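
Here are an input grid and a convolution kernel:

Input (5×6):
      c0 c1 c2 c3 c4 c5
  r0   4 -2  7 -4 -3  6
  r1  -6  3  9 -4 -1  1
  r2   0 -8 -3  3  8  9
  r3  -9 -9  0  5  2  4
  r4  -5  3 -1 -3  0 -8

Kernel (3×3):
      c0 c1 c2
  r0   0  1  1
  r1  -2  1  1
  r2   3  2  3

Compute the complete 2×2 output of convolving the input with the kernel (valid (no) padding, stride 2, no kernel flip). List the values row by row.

Output[0,0]: The receptive field on the input at this output position is [4 -2 7 / -6 3 9 / 0 -8 -3]. Elementwise product with the kernel and sum: -2·1 + 7·1 + -6·-2 + 3·1 + 9·1 + 0·3 + -8·2 + -3·3.
Output[0,1]: The receptive field on the input at this output position is [7 -4 -3 / 9 -4 -1 / -3 3 8]. Elementwise product with the kernel and sum: -4·1 + -3·1 + 9·-2 + -4·1 + -1·1 + -3·3 + 3·2 + 8·3.

4 -9
-14 9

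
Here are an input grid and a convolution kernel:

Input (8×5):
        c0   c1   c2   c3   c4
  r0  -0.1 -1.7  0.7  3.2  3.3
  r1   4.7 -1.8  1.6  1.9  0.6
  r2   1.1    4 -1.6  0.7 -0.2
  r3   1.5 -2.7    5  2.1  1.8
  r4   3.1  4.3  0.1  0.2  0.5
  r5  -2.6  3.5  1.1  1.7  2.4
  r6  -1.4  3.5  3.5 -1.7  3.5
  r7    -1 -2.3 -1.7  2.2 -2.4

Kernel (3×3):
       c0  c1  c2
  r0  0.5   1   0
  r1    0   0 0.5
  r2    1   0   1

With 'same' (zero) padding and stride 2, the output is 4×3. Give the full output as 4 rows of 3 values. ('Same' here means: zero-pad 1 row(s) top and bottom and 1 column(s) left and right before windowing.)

Output[0,0]: The receptive field on the zero-padded input at this output position is [0 0 0 / 0 -0.1 -1.7 / 0 4.7 -1.8]. Elementwise product with the kernel and sum: 0·0.5 + 0·1 + -1.7·0.5 + 0·1 + -1.8·1.
Output[0,1]: The receptive field on the zero-padded input at this output position is [0 0 0 / -1.7 0.7 3.2 / -1.8 1.6 1.9]. Elementwise product with the kernel and sum: 0·0.5 + 0·1 + 3.2·0.5 + -1.8·1 + 1.9·1.

-2.65 1.7 1.9
4 0.45 3.65
7.15 8.95 4.55
-3.15 1.9 5.45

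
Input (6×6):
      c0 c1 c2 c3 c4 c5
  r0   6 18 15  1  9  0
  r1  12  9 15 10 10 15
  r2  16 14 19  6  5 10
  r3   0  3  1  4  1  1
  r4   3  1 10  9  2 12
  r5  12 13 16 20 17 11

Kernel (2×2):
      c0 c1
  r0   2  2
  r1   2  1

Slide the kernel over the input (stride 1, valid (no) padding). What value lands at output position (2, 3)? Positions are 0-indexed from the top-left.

The receptive field on the input at this output position is [6 5 / 4 1]. Elementwise product with the kernel and sum: 6·2 + 5·2 + 4·2 + 1·1.

31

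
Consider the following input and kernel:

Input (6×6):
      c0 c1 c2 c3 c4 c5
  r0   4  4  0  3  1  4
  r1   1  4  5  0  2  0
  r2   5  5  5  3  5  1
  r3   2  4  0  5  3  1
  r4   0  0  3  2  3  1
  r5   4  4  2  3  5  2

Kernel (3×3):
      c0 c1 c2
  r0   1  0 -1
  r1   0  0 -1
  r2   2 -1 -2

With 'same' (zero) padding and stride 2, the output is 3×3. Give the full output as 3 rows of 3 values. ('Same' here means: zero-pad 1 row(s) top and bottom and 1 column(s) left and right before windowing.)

Output[0,0]: The receptive field on the zero-padded input at this output position is [0 0 0 / 0 4 4 / 0 1 4]. Elementwise product with the kernel and sum: 0·1 + 0·-1 + 4·-1 + 0·2 + 1·-1 + 4·-2.
Output[0,1]: The receptive field on the zero-padded input at this output position is [0 0 0 / 4 0 3 / 4 5 0]. Elementwise product with the kernel and sum: 0·1 + 0·-1 + 3·-1 + 4·2 + 5·-1 + 0·-2.

-13 0 -6
-19 -1 4
-16 -3 0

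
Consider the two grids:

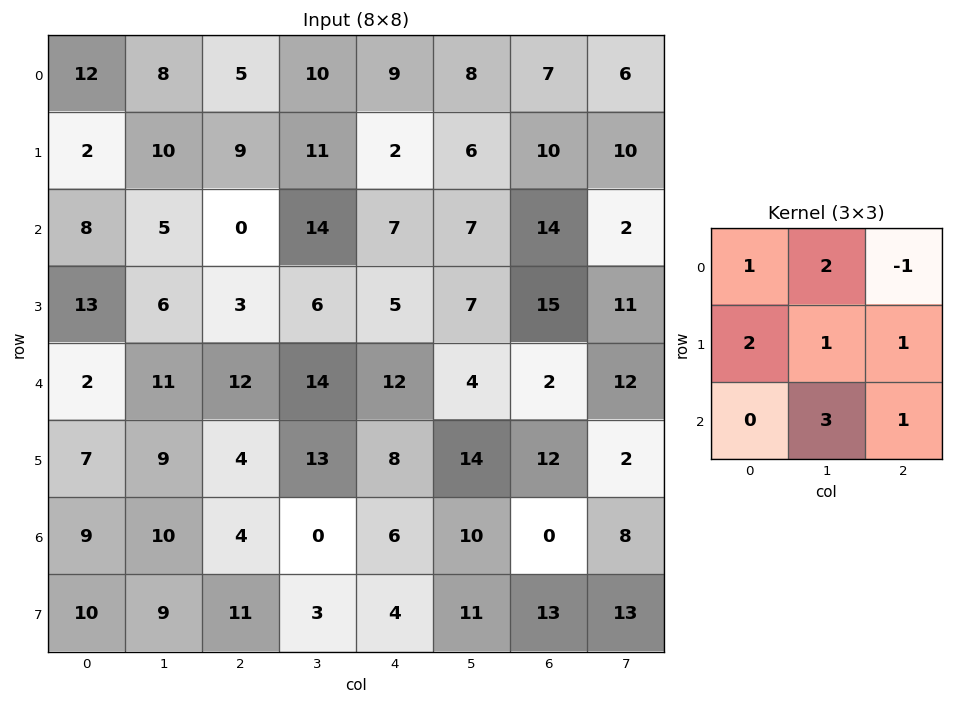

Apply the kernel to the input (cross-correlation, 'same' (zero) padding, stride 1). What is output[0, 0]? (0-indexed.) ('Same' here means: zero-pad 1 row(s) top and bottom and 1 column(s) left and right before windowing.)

36

The receptive field on the zero-padded input at this output position is [0 0 0 / 0 12 8 / 0 2 10]. Elementwise product with the kernel and sum: 0·1 + 0·2 + 0·-1 + 0·2 + 12·1 + 8·1 + 2·3 + 10·1.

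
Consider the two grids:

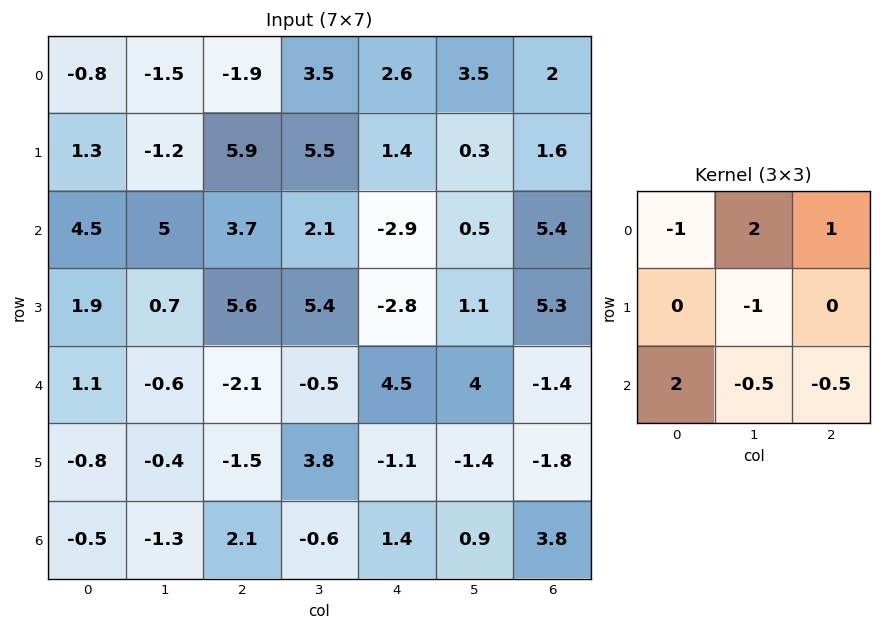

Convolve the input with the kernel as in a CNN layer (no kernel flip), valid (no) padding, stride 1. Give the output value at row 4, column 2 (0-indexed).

5.6

The receptive field on the input at this output position is [-2.1 -0.5 4.5 / -1.5 3.8 -1.1 / 2.1 -0.6 1.4]. Elementwise product with the kernel and sum: -2.1·-1 + -0.5·2 + 4.5·1 + 3.8·-1 + 2.1·2 + -0.6·-0.5 + 1.4·-0.5.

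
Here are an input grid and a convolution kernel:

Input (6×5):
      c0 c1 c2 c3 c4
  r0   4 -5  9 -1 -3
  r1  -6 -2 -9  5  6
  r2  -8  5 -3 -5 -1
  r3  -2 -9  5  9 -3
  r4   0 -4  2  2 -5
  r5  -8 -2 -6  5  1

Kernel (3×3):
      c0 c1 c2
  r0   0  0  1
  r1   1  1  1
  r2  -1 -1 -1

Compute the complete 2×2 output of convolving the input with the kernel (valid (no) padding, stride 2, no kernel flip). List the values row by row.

-2 8
-7 11

Output[0,0]: The receptive field on the input at this output position is [4 -5 9 / -6 -2 -9 / -8 5 -3]. Elementwise product with the kernel and sum: 9·1 + -6·1 + -2·1 + -9·1 + -8·-1 + 5·-1 + -3·-1.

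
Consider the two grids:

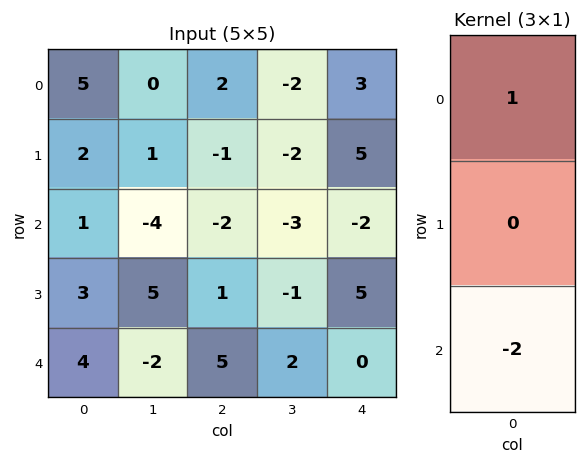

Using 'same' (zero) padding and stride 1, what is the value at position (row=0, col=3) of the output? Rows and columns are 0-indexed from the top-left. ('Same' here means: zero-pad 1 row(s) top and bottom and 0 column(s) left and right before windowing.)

4

The receptive field on the zero-padded input at this output position is [0 / -2 / -2]. Elementwise product with the kernel and sum: 0·1 + -2·-2.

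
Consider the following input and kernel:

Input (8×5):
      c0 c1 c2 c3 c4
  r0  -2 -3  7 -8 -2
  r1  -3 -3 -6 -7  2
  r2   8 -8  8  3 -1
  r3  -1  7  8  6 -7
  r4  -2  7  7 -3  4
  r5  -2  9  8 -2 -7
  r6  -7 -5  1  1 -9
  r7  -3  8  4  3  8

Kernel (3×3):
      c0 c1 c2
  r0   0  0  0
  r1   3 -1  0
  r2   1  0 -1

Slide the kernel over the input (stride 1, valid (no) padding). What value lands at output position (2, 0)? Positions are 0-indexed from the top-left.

The receptive field on the input at this output position is [8 -8 8 / -1 7 8 / -2 7 7]. Elementwise product with the kernel and sum: -1·3 + 7·-1 + -2·1 + 7·-1.

-19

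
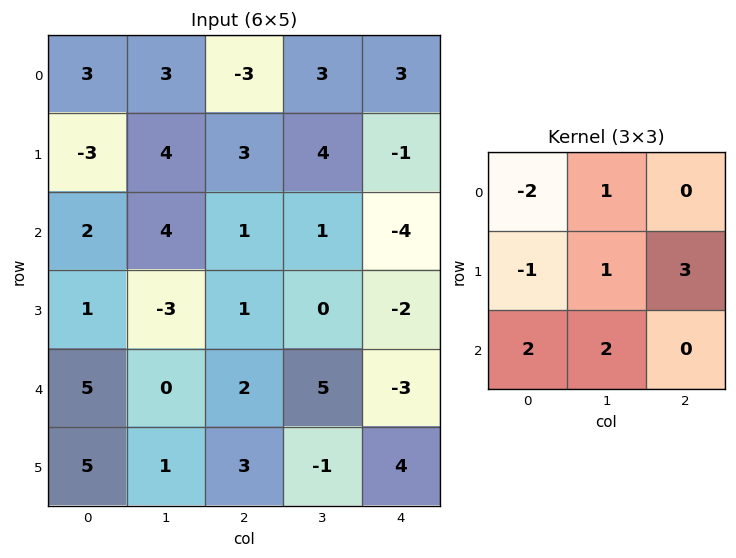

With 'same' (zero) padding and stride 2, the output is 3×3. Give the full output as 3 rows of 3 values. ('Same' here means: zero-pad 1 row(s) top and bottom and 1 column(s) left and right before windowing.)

Output[0,0]: The receptive field on the zero-padded input at this output position is [0 0 0 / 0 3 3 / 0 -3 4]. Elementwise product with the kernel and sum: 0·-2 + 0·1 + 0·-1 + 3·1 + 3·3 + 0·2 + -3·2.
Output[0,1]: The receptive field on the zero-padded input at this output position is [0 0 0 / 3 -3 3 / 4 3 4]. Elementwise product with the kernel and sum: 0·-2 + 0·1 + 3·-1 + -3·1 + 3·3 + 4·2 + 3·2.

6 17 6
13 -9 -18
16 32 -4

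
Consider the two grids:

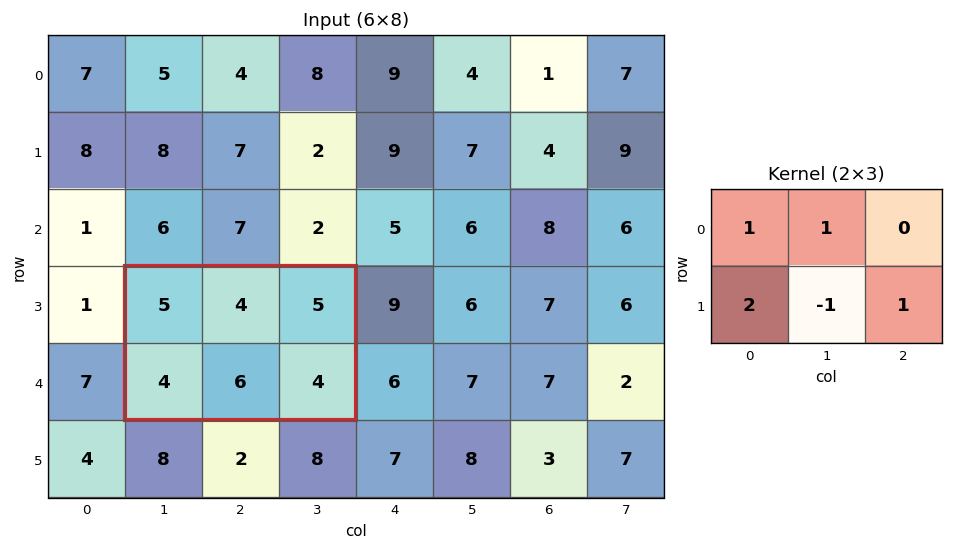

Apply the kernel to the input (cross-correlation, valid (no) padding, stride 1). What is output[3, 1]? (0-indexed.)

15

The receptive field on the input at this output position is [5 4 5 / 4 6 4]. Elementwise product with the kernel and sum: 5·1 + 4·1 + 4·2 + 6·-1 + 4·1.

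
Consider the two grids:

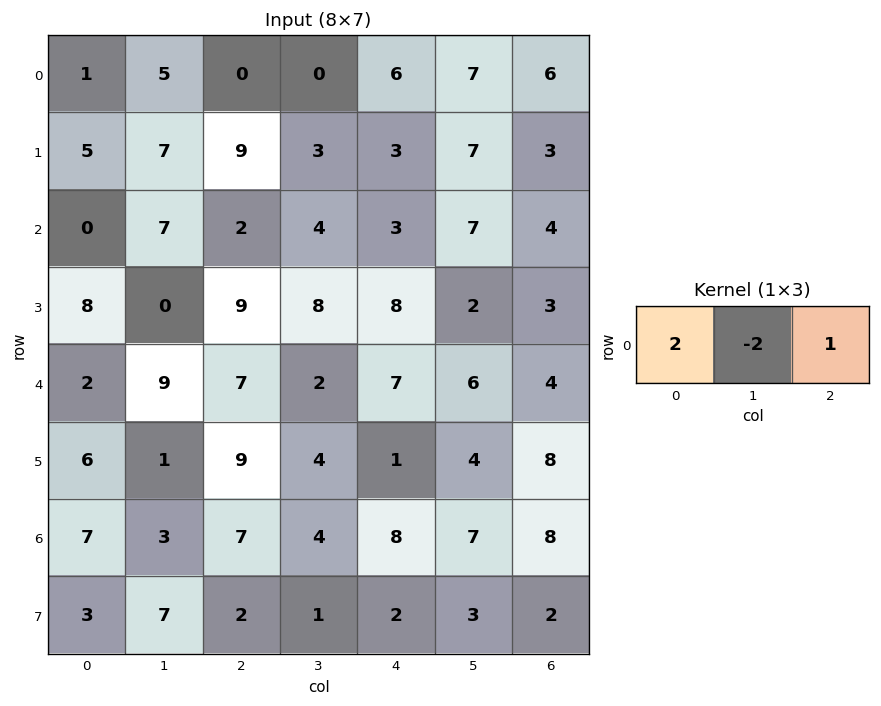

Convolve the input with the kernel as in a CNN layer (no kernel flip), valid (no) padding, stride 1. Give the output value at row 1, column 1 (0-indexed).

The receptive field on the input at this output position is [7 9 3]. Elementwise product with the kernel and sum: 7·2 + 9·-2 + 3·1.

-1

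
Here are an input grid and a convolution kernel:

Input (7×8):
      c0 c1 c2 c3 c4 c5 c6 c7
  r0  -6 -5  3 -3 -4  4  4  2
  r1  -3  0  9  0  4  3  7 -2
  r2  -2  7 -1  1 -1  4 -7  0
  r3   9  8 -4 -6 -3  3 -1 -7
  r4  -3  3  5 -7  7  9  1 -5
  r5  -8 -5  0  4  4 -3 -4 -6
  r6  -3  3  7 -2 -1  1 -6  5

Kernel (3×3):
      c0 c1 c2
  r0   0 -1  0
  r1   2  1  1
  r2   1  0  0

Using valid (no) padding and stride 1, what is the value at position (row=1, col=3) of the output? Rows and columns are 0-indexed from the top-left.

-5

The receptive field on the input at this output position is [0 4 3 / 1 -1 4 / -6 -3 3]. Elementwise product with the kernel and sum: 4·-1 + 1·2 + -1·1 + 4·1 + -6·1.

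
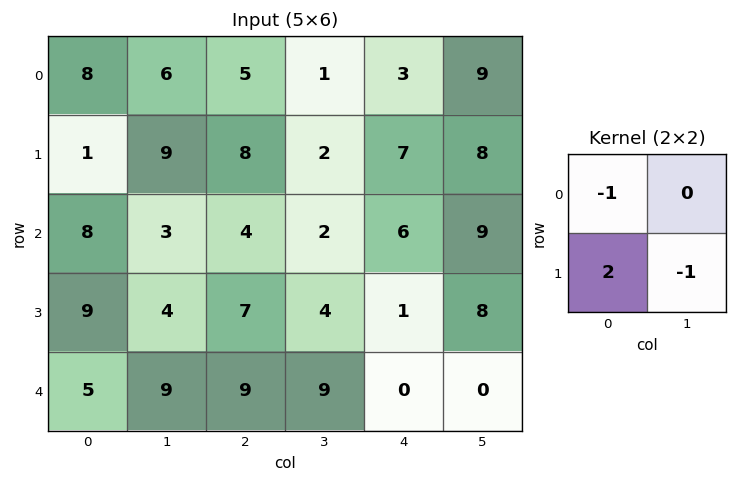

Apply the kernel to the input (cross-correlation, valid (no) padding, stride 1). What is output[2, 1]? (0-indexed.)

The receptive field on the input at this output position is [3 4 / 4 7]. Elementwise product with the kernel and sum: 3·-1 + 4·2 + 7·-1.

-2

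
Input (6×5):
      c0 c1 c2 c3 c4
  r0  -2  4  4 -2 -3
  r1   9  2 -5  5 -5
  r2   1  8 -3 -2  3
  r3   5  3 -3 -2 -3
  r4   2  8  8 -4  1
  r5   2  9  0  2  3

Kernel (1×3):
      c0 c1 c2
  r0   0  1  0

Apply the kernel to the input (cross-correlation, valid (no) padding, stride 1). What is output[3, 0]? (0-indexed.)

The receptive field on the input at this output position is [5 3 -3]. Elementwise product with the kernel and sum: 3·1.

3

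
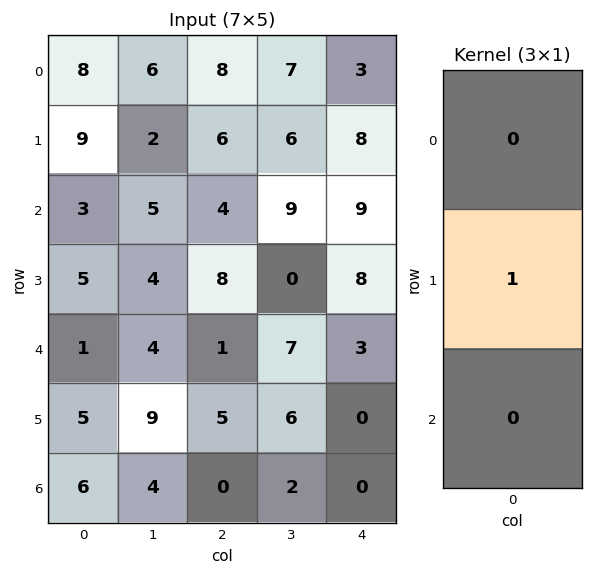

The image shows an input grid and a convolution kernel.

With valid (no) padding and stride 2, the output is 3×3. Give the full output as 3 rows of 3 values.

Output[0,0]: The receptive field on the input at this output position is [8 / 9 / 3]. Elementwise product with the kernel and sum: 9·1.
Output[0,1]: The receptive field on the input at this output position is [8 / 6 / 4]. Elementwise product with the kernel and sum: 6·1.

9 6 8
5 8 8
5 5 0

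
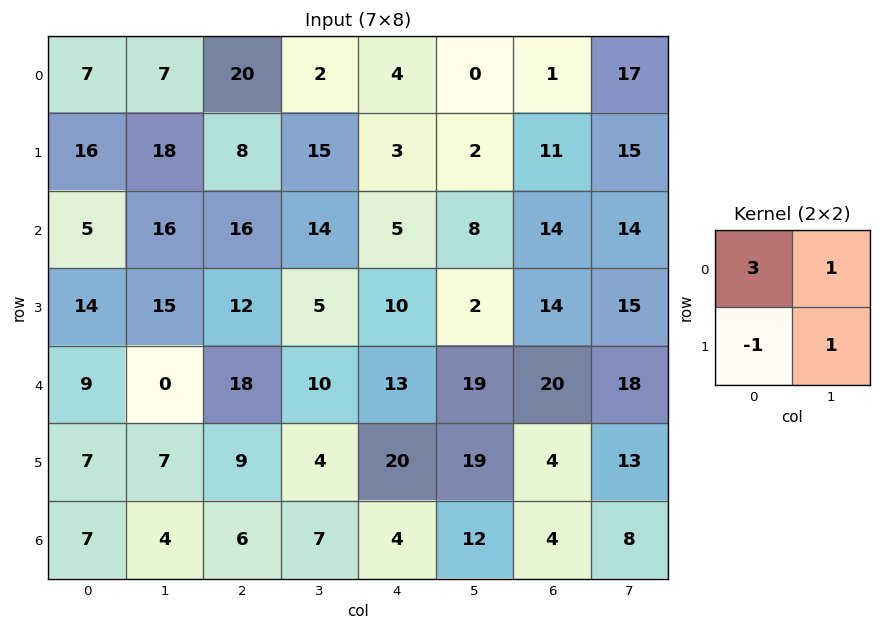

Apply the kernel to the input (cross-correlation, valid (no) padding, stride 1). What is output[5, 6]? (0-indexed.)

The receptive field on the input at this output position is [4 13 / 4 8]. Elementwise product with the kernel and sum: 4·3 + 13·1 + 4·-1 + 8·1.

29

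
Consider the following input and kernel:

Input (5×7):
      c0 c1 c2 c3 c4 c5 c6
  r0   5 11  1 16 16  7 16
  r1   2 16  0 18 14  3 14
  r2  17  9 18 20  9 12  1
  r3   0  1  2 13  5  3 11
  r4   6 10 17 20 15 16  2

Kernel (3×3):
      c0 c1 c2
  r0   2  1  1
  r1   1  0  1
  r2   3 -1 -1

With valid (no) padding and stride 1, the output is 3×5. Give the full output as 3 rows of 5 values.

48 62 73 115 97
52 67 47 116 56
54 63 88 106 74

Output[0,0]: The receptive field on the input at this output position is [5 11 1 / 2 16 0 / 17 9 18]. Elementwise product with the kernel and sum: 5·2 + 11·1 + 1·1 + 2·1 + 0·1 + 17·3 + 9·-1 + 18·-1.
Output[0,1]: The receptive field on the input at this output position is [11 1 16 / 16 0 18 / 9 18 20]. Elementwise product with the kernel and sum: 11·2 + 1·1 + 16·1 + 16·1 + 18·1 + 9·3 + 18·-1 + 20·-1.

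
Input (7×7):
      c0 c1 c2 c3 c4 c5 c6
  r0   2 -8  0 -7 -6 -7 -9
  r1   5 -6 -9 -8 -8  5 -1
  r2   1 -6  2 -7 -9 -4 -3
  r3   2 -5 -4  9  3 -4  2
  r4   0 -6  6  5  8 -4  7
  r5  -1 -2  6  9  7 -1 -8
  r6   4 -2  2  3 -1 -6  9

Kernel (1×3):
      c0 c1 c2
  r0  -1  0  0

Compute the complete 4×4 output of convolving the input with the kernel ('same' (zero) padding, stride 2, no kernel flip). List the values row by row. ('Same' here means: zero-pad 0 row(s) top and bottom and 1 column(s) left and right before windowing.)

0 8 7 7
0 6 7 4
0 6 -5 4
0 2 -3 6

Output[0,0]: The receptive field on the zero-padded input at this output position is [0 2 -8]. Elementwise product with the kernel and sum: 0·-1.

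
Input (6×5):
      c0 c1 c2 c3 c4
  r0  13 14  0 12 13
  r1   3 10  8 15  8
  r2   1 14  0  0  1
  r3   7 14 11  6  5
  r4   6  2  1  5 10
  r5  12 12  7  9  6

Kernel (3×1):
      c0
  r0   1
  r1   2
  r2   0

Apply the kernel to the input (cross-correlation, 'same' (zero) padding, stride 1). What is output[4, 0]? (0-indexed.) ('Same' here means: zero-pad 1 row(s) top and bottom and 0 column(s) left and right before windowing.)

19

The receptive field on the zero-padded input at this output position is [7 / 6 / 12]. Elementwise product with the kernel and sum: 7·1 + 6·2.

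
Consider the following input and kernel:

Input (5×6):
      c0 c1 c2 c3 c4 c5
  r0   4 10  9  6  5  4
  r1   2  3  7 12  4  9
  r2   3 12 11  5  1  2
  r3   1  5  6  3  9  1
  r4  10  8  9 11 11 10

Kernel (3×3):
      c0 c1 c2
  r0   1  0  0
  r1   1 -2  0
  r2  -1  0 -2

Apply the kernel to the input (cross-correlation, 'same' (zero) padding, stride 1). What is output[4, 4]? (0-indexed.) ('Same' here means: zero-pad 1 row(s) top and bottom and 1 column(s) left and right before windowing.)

-8

The receptive field on the zero-padded input at this output position is [3 9 1 / 11 11 10 / 0 0 0]. Elementwise product with the kernel and sum: 3·1 + 11·1 + 11·-2 + 0·-1 + 0·-2.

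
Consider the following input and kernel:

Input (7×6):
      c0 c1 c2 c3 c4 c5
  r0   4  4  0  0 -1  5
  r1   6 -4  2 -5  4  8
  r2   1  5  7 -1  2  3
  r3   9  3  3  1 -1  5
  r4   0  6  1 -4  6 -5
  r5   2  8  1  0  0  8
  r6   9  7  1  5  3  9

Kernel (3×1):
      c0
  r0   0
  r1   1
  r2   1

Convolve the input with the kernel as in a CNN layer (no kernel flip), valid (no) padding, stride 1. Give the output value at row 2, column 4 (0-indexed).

The receptive field on the input at this output position is [2 / -1 / 6]. Elementwise product with the kernel and sum: -1·1 + 6·1.

5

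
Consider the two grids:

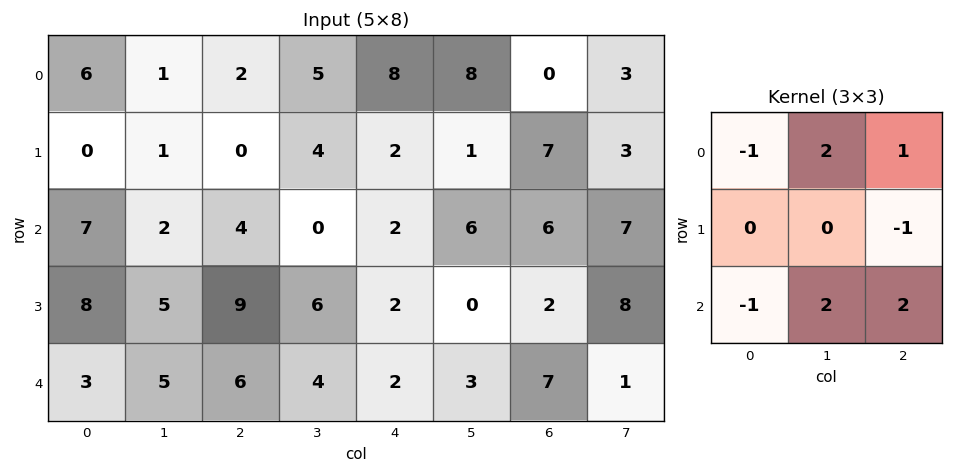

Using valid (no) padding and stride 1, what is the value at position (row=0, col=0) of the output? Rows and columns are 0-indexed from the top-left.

The receptive field on the input at this output position is [6 1 2 / 0 1 0 / 7 2 4]. Elementwise product with the kernel and sum: 6·-1 + 1·2 + 2·1 + 0·-1 + 7·-1 + 2·2 + 4·2.

3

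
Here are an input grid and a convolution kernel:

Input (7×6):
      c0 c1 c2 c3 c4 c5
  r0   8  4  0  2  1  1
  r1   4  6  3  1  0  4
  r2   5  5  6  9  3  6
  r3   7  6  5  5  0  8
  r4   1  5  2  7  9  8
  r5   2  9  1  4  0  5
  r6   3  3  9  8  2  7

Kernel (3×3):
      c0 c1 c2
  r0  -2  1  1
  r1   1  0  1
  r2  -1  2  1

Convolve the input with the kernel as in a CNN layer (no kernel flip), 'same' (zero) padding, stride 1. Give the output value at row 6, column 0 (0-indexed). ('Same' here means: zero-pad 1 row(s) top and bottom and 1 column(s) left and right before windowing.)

14

The receptive field on the zero-padded input at this output position is [0 2 9 / 0 3 3 / 0 0 0]. Elementwise product with the kernel and sum: 0·-2 + 2·1 + 9·1 + 0·1 + 3·1 + 0·-1 + 0·2 + 0·1.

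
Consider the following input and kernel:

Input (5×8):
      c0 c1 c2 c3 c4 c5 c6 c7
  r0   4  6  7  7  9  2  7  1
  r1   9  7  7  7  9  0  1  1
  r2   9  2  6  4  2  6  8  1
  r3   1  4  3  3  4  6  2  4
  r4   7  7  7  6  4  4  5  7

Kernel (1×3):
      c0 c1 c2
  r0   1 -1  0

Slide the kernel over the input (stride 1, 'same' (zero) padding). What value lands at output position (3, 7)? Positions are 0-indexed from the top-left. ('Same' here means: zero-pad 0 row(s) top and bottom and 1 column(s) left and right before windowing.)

-2

The receptive field on the zero-padded input at this output position is [2 4 0]. Elementwise product with the kernel and sum: 2·1 + 4·-1.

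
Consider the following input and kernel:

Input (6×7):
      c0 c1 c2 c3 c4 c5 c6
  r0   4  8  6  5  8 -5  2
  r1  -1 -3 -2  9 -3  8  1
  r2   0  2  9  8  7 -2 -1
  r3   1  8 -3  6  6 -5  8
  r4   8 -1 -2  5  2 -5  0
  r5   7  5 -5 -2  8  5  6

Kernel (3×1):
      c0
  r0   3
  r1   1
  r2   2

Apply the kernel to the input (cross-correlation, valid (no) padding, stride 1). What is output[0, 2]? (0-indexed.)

The receptive field on the input at this output position is [6 / -2 / 9]. Elementwise product with the kernel and sum: 6·3 + -2·1 + 9·2.

34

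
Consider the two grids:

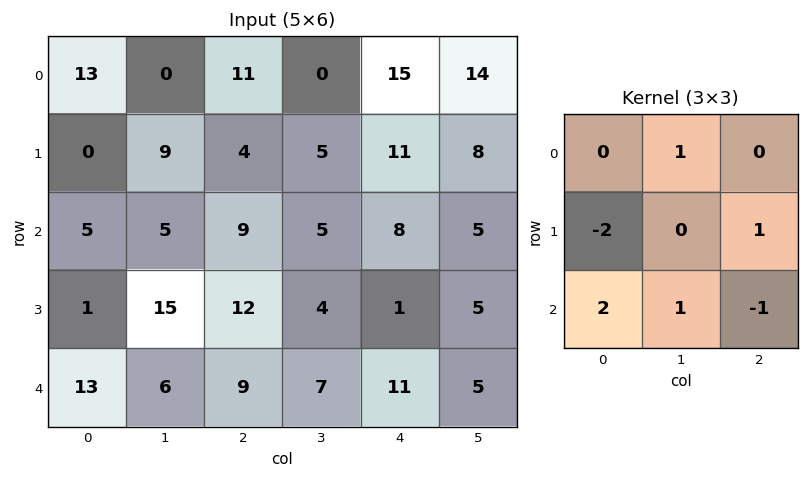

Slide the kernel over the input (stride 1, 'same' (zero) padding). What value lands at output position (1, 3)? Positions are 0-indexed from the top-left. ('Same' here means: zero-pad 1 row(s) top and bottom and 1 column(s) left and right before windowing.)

18

The receptive field on the zero-padded input at this output position is [11 0 15 / 4 5 11 / 9 5 8]. Elementwise product with the kernel and sum: 0·1 + 4·-2 + 11·1 + 9·2 + 5·1 + 8·-1.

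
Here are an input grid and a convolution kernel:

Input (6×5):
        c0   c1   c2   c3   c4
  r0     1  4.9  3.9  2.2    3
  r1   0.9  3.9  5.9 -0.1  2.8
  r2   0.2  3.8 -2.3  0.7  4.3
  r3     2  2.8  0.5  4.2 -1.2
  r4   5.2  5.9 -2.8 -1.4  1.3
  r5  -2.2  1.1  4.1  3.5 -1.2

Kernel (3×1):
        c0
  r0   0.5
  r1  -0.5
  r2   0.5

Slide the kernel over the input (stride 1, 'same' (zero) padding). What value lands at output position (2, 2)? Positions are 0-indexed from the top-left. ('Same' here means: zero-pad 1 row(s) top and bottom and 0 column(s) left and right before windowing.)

The receptive field on the zero-padded input at this output position is [5.9 / -2.3 / 0.5]. Elementwise product with the kernel and sum: 5.9·0.5 + -2.3·-0.5 + 0.5·0.5.

4.35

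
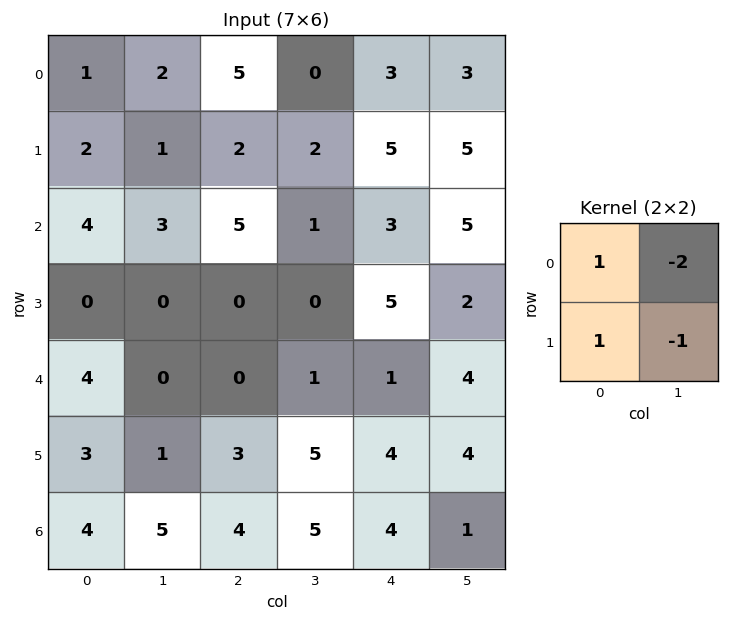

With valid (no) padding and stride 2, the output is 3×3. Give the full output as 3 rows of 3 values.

-2 5 -3
-2 3 -4
6 -4 -7

Output[0,0]: The receptive field on the input at this output position is [1 2 / 2 1]. Elementwise product with the kernel and sum: 1·1 + 2·-2 + 2·1 + 1·-1.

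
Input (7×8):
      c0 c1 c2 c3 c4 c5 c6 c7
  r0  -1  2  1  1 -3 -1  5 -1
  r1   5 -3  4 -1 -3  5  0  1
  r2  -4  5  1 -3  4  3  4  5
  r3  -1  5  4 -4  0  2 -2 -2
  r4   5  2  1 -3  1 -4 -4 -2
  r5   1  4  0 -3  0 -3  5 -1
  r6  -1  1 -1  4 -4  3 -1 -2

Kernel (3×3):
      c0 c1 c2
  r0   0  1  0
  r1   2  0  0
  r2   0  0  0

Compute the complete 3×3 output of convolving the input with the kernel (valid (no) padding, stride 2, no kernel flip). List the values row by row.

12 9 -7
3 5 3
4 -3 -4

Output[0,0]: The receptive field on the input at this output position is [-1 2 1 / 5 -3 4 / -4 5 1]. Elementwise product with the kernel and sum: 2·1 + 5·2.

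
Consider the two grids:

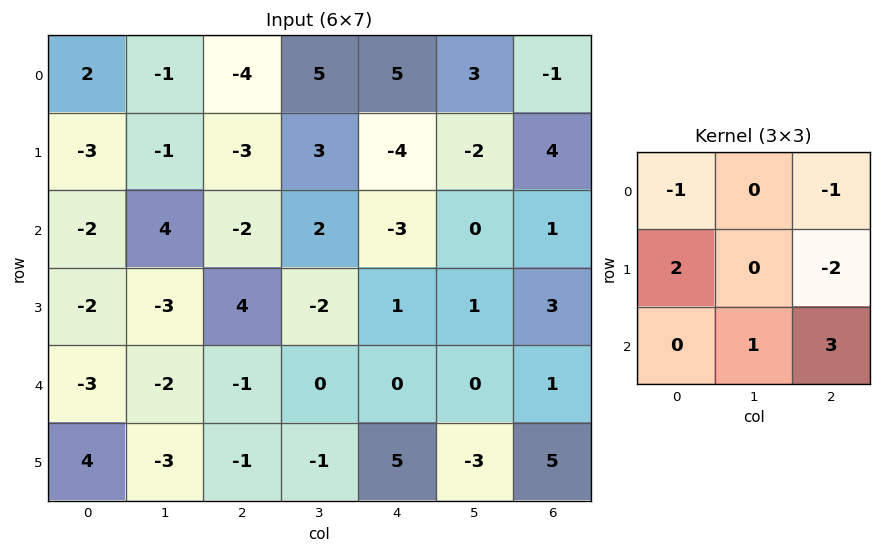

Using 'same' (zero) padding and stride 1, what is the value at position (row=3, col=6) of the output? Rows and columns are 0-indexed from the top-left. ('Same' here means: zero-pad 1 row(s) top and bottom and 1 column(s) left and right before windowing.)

The receptive field on the zero-padded input at this output position is [0 1 0 / 1 3 0 / 0 1 0]. Elementwise product with the kernel and sum: 0·-1 + 0·-1 + 1·2 + 0·-2 + 1·1 + 0·3.

3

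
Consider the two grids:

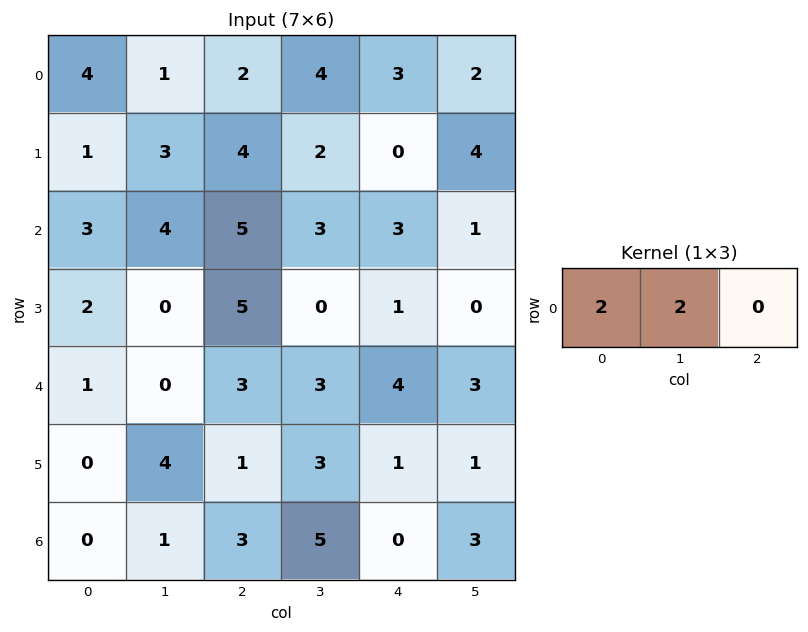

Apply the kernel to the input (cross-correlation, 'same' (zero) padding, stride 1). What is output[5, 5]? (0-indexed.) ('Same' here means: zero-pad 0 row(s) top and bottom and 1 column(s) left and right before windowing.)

The receptive field on the zero-padded input at this output position is [1 1 0]. Elementwise product with the kernel and sum: 1·2 + 1·2.

4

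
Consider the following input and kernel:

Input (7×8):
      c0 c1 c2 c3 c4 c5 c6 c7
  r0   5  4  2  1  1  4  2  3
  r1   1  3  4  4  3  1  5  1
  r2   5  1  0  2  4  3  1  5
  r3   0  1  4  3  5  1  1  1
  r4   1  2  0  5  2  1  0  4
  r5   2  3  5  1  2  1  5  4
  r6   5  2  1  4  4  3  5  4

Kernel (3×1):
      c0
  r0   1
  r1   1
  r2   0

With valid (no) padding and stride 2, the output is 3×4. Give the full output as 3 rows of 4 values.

Output[0,0]: The receptive field on the input at this output position is [5 / 1 / 5]. Elementwise product with the kernel and sum: 5·1 + 1·1.
Output[0,1]: The receptive field on the input at this output position is [2 / 4 / 0]. Elementwise product with the kernel and sum: 2·1 + 4·1.

6 6 4 7
5 4 9 2
3 5 4 5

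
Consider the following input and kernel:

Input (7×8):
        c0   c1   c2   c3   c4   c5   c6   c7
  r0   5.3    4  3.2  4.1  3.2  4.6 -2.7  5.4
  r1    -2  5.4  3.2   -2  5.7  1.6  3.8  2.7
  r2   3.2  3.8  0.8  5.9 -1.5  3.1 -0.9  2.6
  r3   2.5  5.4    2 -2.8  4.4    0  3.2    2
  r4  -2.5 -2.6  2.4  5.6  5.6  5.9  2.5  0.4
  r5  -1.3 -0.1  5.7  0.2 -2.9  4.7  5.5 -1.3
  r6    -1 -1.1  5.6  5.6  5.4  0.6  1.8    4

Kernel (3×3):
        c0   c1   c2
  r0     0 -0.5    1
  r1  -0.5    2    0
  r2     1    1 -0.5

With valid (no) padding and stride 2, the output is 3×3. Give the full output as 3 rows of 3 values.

19.6 3 -2.6
2.15 -5.85 5.6
-0.75 8.85 15.5

Output[0,0]: The receptive field on the input at this output position is [5.3 4 3.2 / -2 5.4 3.2 / 3.2 3.8 0.8]. Elementwise product with the kernel and sum: 4·-0.5 + 3.2·1 + -2·-0.5 + 5.4·2 + 3.2·1 + 3.8·1 + 0.8·-0.5.
Output[0,1]: The receptive field on the input at this output position is [3.2 4.1 3.2 / 3.2 -2 5.7 / 0.8 5.9 -1.5]. Elementwise product with the kernel and sum: 4.1·-0.5 + 3.2·1 + 3.2·-0.5 + -2·2 + 0.8·1 + 5.9·1 + -1.5·-0.5.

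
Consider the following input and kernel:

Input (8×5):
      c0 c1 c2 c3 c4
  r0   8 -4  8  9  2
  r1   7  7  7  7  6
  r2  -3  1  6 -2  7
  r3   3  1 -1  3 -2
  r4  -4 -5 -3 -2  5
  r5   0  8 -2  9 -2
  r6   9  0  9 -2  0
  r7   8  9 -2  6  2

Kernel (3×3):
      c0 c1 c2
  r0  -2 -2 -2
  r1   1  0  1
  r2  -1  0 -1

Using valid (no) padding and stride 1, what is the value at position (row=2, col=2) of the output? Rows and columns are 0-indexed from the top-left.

-27

The receptive field on the input at this output position is [6 -2 7 / -1 3 -2 / -3 -2 5]. Elementwise product with the kernel and sum: 6·-2 + -2·-2 + 7·-2 + -1·1 + -2·1 + -3·-1 + 5·-1.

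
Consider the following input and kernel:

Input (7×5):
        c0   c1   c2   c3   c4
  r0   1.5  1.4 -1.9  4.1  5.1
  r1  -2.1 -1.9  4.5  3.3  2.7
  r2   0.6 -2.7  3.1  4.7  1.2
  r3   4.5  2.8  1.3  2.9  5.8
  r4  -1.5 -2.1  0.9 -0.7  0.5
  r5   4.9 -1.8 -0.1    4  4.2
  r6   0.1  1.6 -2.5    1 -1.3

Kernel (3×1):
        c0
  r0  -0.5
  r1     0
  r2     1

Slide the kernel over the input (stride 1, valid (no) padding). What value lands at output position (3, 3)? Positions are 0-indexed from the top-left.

2.55

The receptive field on the input at this output position is [2.9 / -0.7 / 4]. Elementwise product with the kernel and sum: 2.9·-0.5 + 4·1.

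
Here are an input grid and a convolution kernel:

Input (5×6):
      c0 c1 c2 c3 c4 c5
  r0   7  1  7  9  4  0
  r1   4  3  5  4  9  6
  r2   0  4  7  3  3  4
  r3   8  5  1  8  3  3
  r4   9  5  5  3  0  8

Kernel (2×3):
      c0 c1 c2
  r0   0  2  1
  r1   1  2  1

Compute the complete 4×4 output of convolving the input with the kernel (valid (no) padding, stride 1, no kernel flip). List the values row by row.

24 40 44 36
26 35 33 37
34 32 29 27
35 28 30 20

Output[0,0]: The receptive field on the input at this output position is [7 1 7 / 4 3 5]. Elementwise product with the kernel and sum: 1·2 + 7·1 + 4·1 + 3·2 + 5·1.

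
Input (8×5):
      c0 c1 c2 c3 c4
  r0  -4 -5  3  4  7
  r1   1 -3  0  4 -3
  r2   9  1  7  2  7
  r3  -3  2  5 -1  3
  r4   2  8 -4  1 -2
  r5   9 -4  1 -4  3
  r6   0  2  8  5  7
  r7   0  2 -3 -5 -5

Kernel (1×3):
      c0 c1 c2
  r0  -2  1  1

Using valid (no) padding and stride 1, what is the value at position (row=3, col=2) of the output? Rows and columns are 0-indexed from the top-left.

The receptive field on the input at this output position is [5 -1 3]. Elementwise product with the kernel and sum: 5·-2 + -1·1 + 3·1.

-8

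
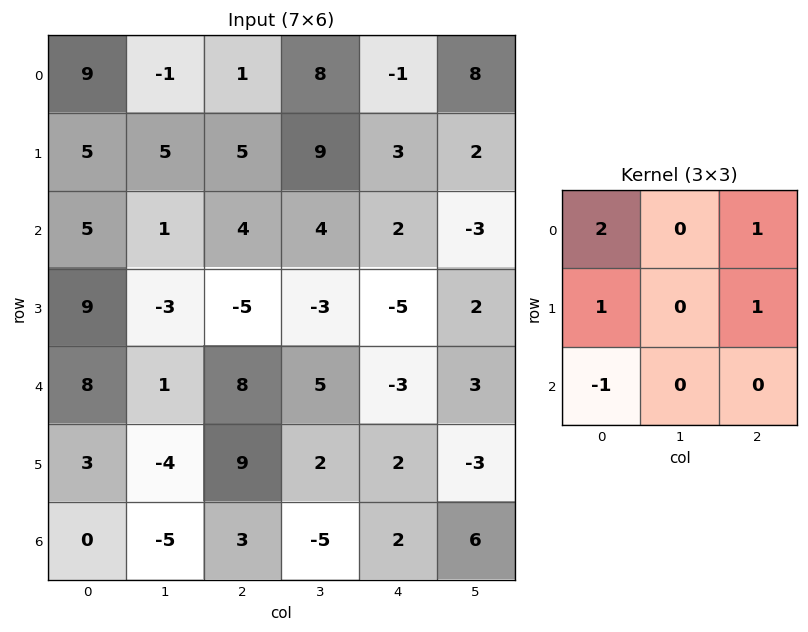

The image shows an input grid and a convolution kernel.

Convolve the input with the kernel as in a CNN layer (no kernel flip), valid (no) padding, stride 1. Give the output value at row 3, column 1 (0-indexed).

The receptive field on the input at this output position is [-3 -5 -3 / 1 8 5 / -4 9 2]. Elementwise product with the kernel and sum: -3·2 + -3·1 + 1·1 + 5·1 + -4·-1.

1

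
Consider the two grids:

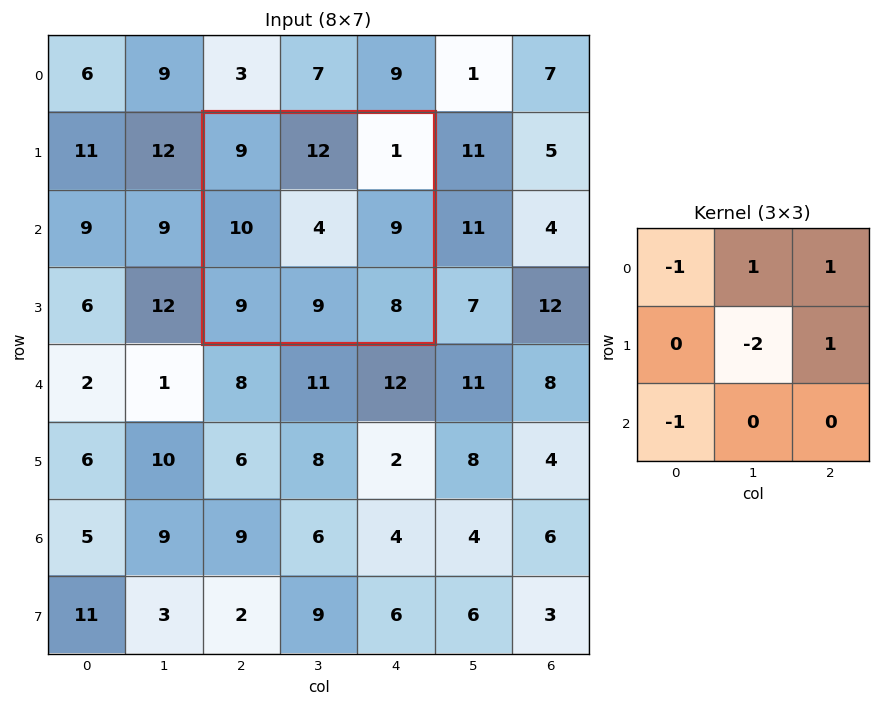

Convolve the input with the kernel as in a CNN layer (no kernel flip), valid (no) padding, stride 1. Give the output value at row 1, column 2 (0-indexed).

The receptive field on the input at this output position is [9 12 1 / 10 4 9 / 9 9 8]. Elementwise product with the kernel and sum: 9·-1 + 12·1 + 1·1 + 4·-2 + 9·1 + 9·-1.

-4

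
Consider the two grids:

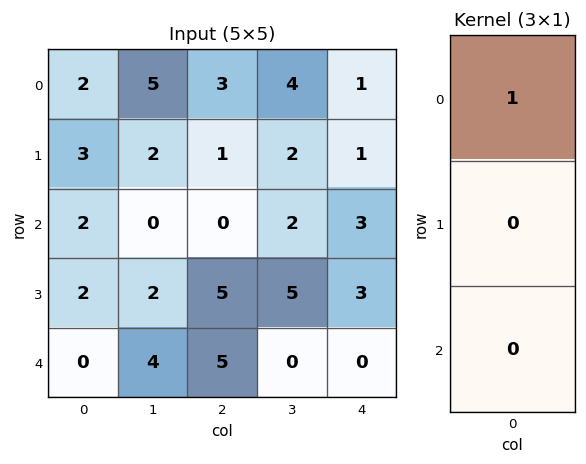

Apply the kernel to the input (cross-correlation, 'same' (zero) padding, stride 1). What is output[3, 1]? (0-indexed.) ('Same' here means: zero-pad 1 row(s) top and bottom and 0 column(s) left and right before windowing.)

0

The receptive field on the zero-padded input at this output position is [0 / 2 / 4]. Elementwise product with the kernel and sum: 0·1.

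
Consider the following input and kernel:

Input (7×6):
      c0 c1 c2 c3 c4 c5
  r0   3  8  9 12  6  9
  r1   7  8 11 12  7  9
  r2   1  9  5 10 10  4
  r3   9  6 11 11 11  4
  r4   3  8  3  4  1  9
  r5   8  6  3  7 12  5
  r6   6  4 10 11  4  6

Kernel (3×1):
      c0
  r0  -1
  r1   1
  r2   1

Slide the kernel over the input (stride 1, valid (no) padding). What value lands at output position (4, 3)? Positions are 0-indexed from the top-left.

The receptive field on the input at this output position is [4 / 7 / 11]. Elementwise product with the kernel and sum: 4·-1 + 7·1 + 11·1.

14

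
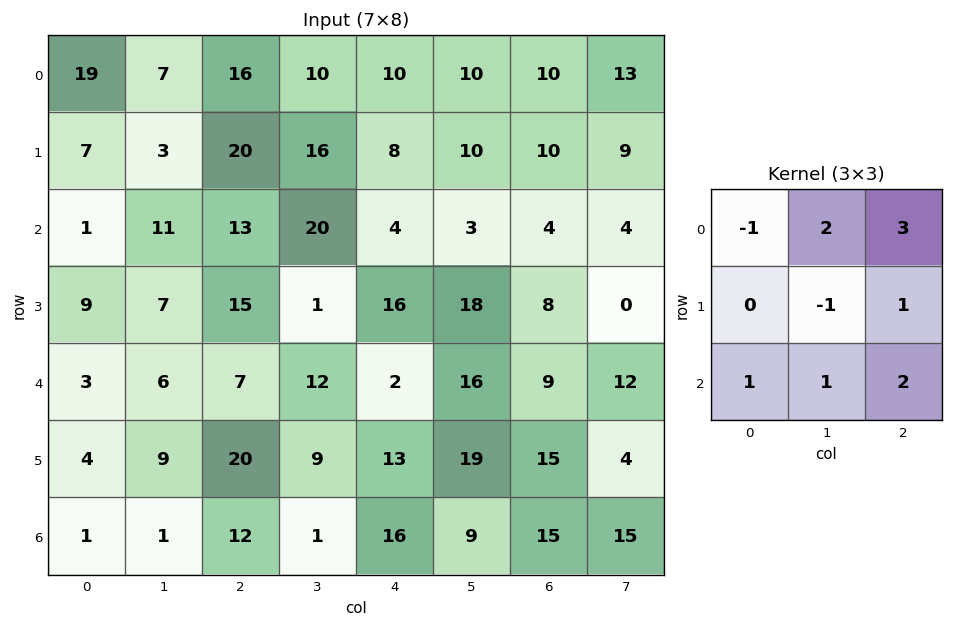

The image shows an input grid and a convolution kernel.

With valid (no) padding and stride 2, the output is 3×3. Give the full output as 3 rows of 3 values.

Output[0,0]: The receptive field on the input at this output position is [19 7 16 / 7 3 20 / 1 11 13]. Elementwise product with the kernel and sum: 19·-1 + 7·2 + 16·3 + 3·-1 + 20·1 + 1·1 + 11·1 + 13·2.

98 67 55
91 77 40
67 72 108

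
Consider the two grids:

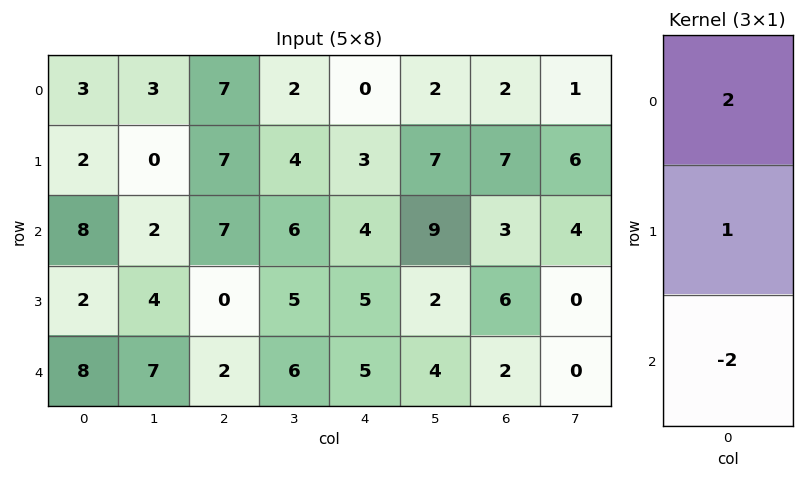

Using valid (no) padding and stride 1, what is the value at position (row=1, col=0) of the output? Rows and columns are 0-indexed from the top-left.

8

The receptive field on the input at this output position is [2 / 8 / 2]. Elementwise product with the kernel and sum: 2·2 + 8·1 + 2·-2.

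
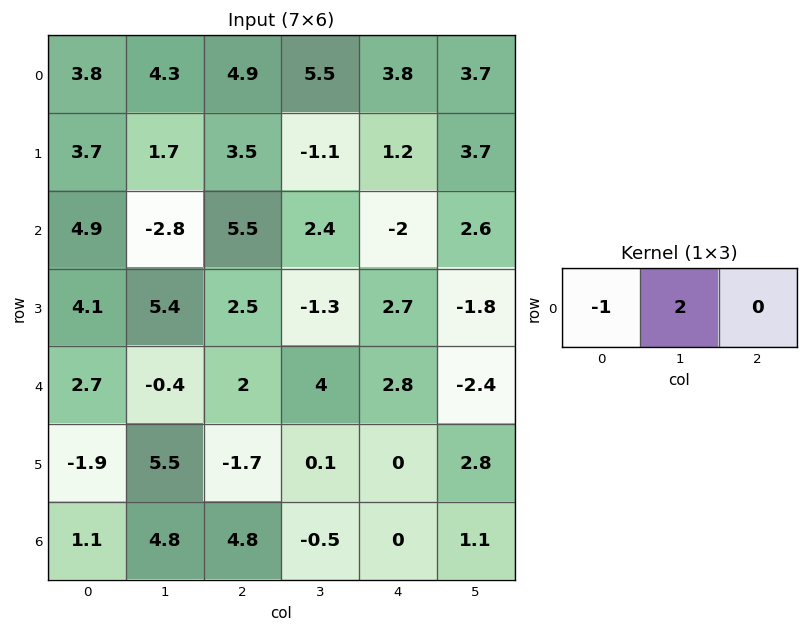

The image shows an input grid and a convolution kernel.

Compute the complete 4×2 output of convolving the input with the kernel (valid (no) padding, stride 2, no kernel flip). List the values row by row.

4.8 6.1
-10.5 -0.7
-3.5 6
8.5 -5.8

Output[0,0]: The receptive field on the input at this output position is [3.8 4.3 4.9]. Elementwise product with the kernel and sum: 3.8·-1 + 4.3·2.
Output[0,1]: The receptive field on the input at this output position is [4.9 5.5 3.8]. Elementwise product with the kernel and sum: 4.9·-1 + 5.5·2.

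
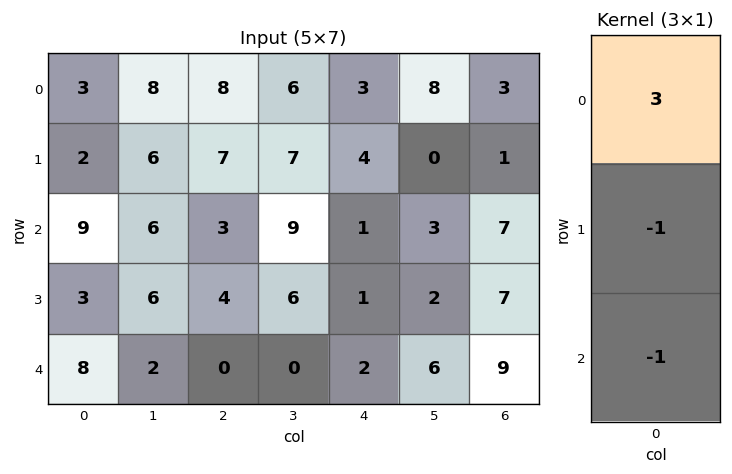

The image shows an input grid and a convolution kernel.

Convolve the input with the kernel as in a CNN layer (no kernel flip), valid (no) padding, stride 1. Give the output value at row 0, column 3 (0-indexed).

2

The receptive field on the input at this output position is [6 / 7 / 9]. Elementwise product with the kernel and sum: 6·3 + 7·-1 + 9·-1.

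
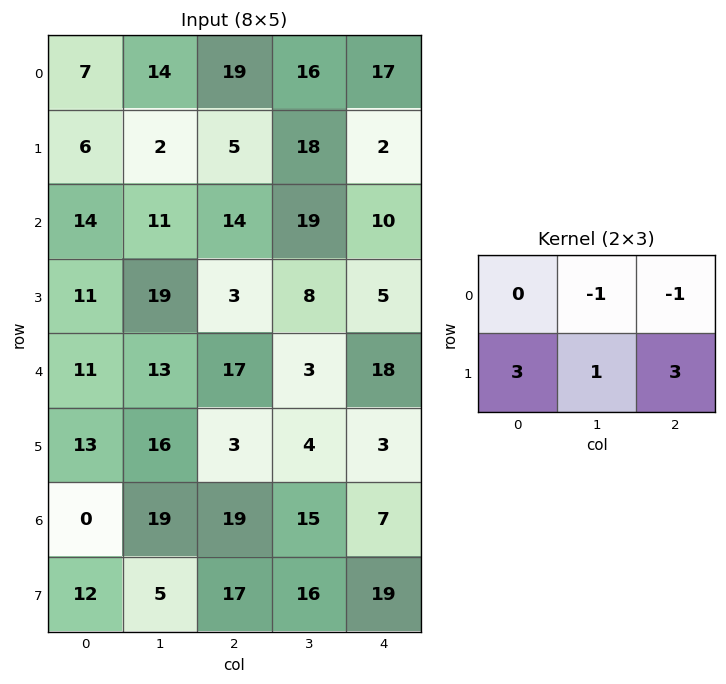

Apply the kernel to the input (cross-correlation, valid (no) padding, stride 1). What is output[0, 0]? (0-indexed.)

2

The receptive field on the input at this output position is [7 14 19 / 6 2 5]. Elementwise product with the kernel and sum: 14·-1 + 19·-1 + 6·3 + 2·1 + 5·3.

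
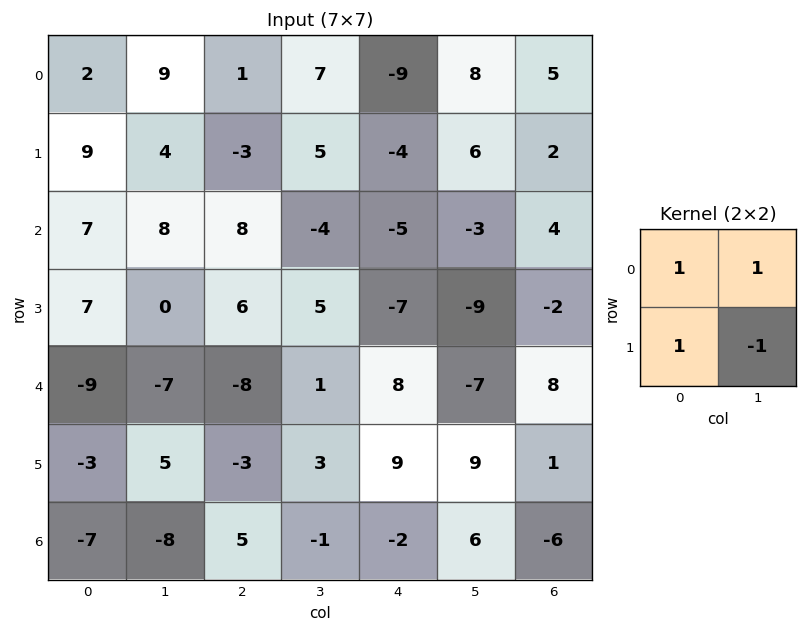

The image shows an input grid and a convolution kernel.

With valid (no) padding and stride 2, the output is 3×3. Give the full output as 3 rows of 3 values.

Output[0,0]: The receptive field on the input at this output position is [2 9 / 9 4]. Elementwise product with the kernel and sum: 2·1 + 9·1 + 9·1 + 4·-1.

16 0 -11
22 5 -6
-24 -13 1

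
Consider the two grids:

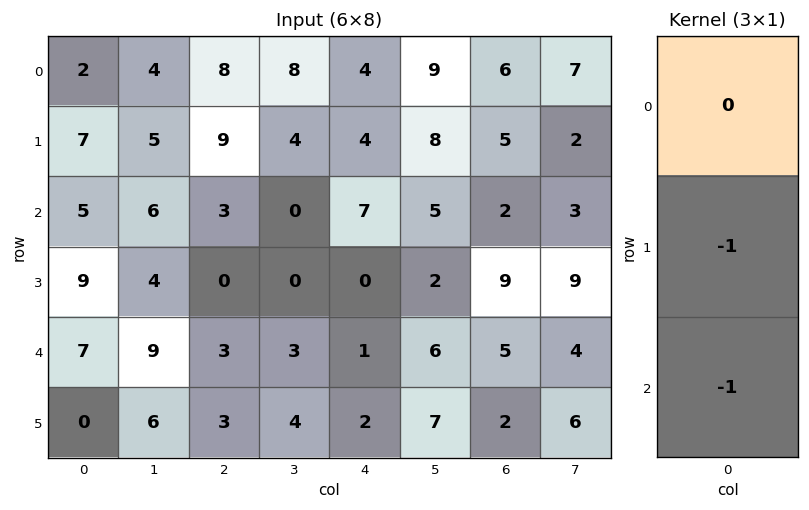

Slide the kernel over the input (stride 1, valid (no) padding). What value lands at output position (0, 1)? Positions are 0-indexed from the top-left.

-11

The receptive field on the input at this output position is [4 / 5 / 6]. Elementwise product with the kernel and sum: 5·-1 + 6·-1.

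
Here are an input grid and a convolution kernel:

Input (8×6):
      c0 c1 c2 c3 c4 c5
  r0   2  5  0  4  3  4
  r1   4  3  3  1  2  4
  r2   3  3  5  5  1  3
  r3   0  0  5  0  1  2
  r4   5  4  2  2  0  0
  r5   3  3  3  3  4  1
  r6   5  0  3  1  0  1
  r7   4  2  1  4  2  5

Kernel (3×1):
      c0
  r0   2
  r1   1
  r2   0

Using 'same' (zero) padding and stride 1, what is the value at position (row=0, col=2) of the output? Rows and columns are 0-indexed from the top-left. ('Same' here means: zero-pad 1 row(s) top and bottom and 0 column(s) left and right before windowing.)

The receptive field on the zero-padded input at this output position is [0 / 0 / 3]. Elementwise product with the kernel and sum: 0·2 + 0·1.

0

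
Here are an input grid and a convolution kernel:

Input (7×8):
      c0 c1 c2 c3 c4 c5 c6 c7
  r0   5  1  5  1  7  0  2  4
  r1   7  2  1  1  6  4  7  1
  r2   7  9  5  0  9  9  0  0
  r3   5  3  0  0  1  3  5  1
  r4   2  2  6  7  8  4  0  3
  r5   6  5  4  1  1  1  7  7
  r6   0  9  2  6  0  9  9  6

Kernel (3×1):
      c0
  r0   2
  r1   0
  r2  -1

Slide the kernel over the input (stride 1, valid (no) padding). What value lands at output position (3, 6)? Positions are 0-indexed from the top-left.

3

The receptive field on the input at this output position is [5 / 0 / 7]. Elementwise product with the kernel and sum: 5·2 + 7·-1.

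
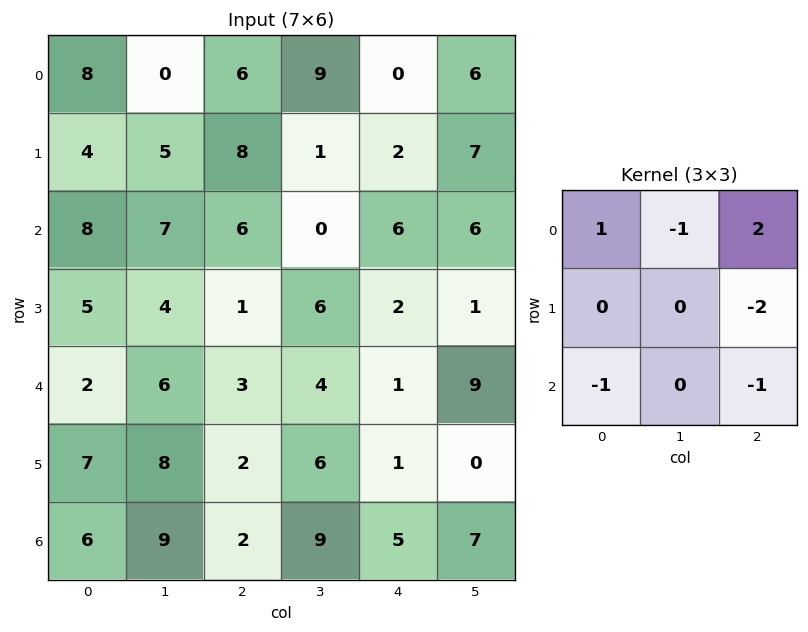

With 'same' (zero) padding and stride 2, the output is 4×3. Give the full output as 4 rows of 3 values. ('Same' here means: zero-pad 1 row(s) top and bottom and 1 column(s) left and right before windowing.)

-5 -24 -20
-12 -11 -6
-17 -7 -18
-9 0 -9

Output[0,0]: The receptive field on the zero-padded input at this output position is [0 0 0 / 0 8 0 / 0 4 5]. Elementwise product with the kernel and sum: 0·1 + 0·-1 + 0·2 + 0·-2 + 0·-1 + 5·-1.
Output[0,1]: The receptive field on the zero-padded input at this output position is [0 0 0 / 0 6 9 / 5 8 1]. Elementwise product with the kernel and sum: 0·1 + 0·-1 + 0·2 + 9·-2 + 5·-1 + 1·-1.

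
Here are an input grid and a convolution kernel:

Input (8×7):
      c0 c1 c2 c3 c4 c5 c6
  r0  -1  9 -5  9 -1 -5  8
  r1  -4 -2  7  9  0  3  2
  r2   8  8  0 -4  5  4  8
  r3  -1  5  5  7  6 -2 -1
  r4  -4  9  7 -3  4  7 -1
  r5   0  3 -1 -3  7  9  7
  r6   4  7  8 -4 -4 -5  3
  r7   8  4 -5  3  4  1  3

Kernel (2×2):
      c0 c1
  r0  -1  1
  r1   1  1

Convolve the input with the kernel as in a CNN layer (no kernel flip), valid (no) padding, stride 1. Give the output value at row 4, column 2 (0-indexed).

The receptive field on the input at this output position is [7 -3 / -1 -3]. Elementwise product with the kernel and sum: 7·-1 + -3·1 + -1·1 + -3·1.

-14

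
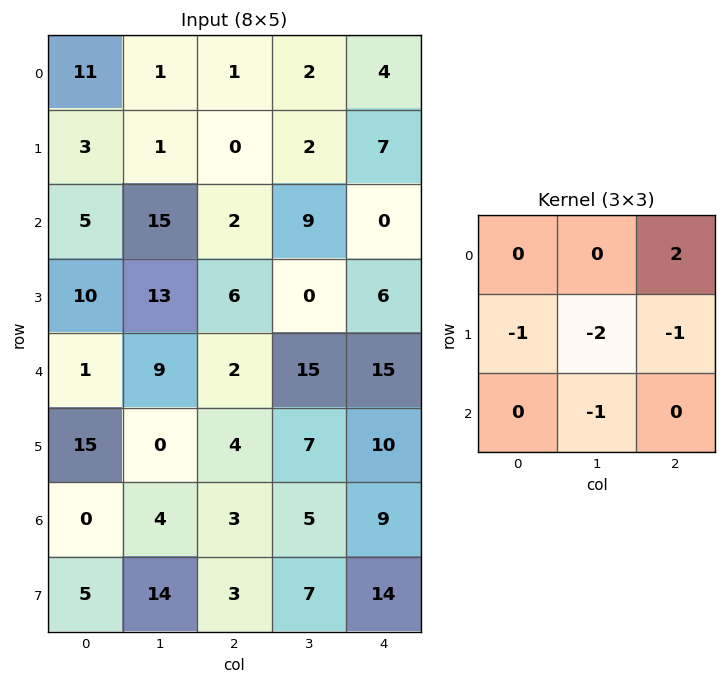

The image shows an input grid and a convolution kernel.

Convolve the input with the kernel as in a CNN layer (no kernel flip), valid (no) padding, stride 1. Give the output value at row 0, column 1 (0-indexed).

-1

The receptive field on the input at this output position is [1 1 2 / 1 0 2 / 15 2 9]. Elementwise product with the kernel and sum: 2·2 + 1·-1 + 0·-2 + 2·-1 + 2·-1.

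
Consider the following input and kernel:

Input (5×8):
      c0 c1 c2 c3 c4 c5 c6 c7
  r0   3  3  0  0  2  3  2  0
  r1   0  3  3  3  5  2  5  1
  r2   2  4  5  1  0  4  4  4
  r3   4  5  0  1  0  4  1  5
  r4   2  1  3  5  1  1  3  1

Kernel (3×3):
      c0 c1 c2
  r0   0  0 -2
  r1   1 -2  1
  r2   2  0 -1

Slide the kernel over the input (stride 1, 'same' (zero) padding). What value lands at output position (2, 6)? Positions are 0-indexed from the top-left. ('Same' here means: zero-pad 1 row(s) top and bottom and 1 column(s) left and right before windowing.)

The receptive field on the zero-padded input at this output position is [2 5 1 / 4 4 4 / 4 1 5]. Elementwise product with the kernel and sum: 1·-2 + 4·1 + 4·-2 + 4·1 + 4·2 + 5·-1.

1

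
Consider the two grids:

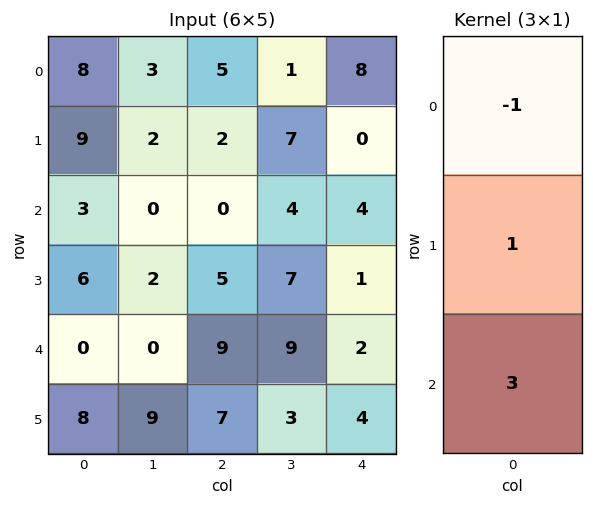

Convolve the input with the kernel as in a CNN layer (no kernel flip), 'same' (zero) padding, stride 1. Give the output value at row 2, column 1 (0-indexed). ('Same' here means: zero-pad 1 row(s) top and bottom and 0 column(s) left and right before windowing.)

The receptive field on the zero-padded input at this output position is [2 / 0 / 2]. Elementwise product with the kernel and sum: 2·-1 + 0·1 + 2·3.

4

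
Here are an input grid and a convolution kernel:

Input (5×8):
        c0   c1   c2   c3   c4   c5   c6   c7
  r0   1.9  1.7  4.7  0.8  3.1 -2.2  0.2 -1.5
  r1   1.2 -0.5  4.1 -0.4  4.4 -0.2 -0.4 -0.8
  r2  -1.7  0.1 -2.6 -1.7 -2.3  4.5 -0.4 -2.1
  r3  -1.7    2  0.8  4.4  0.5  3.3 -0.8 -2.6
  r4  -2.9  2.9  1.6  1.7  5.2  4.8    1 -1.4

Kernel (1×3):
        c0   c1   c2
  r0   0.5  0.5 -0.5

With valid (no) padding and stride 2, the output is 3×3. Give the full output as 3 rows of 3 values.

Output[0,0]: The receptive field on the input at this output position is [1.9 1.7 4.7]. Elementwise product with the kernel and sum: 1.9·0.5 + 1.7·0.5 + 4.7·-0.5.

-0.55 1.2 0.35
0.5 -1 1.3
-0.8 -0.95 4.5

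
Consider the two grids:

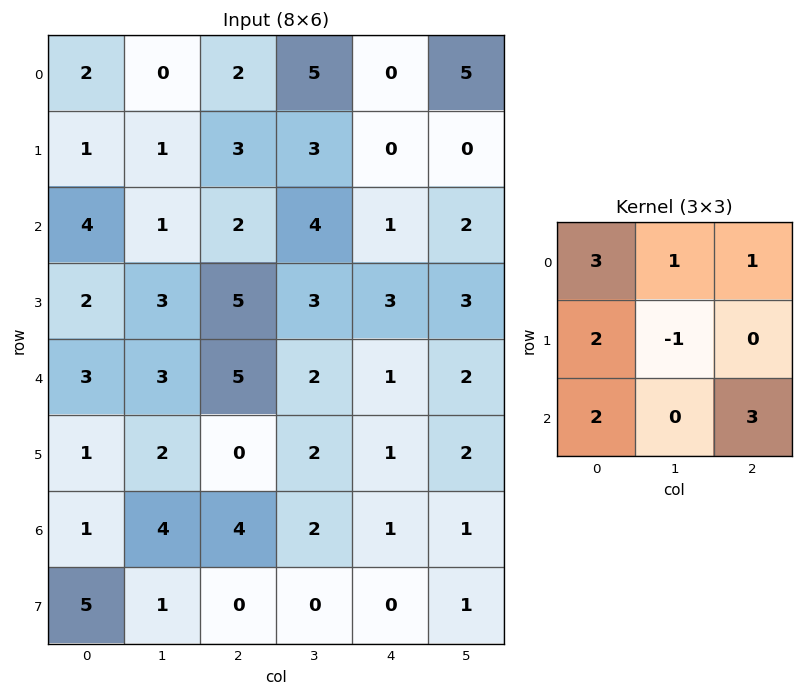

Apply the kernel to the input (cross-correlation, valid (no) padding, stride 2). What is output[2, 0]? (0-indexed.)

The receptive field on the input at this output position is [3 3 5 / 1 2 0 / 1 4 4]. Elementwise product with the kernel and sum: 3·3 + 3·1 + 5·1 + 1·2 + 2·-1 + 1·2 + 4·3.

31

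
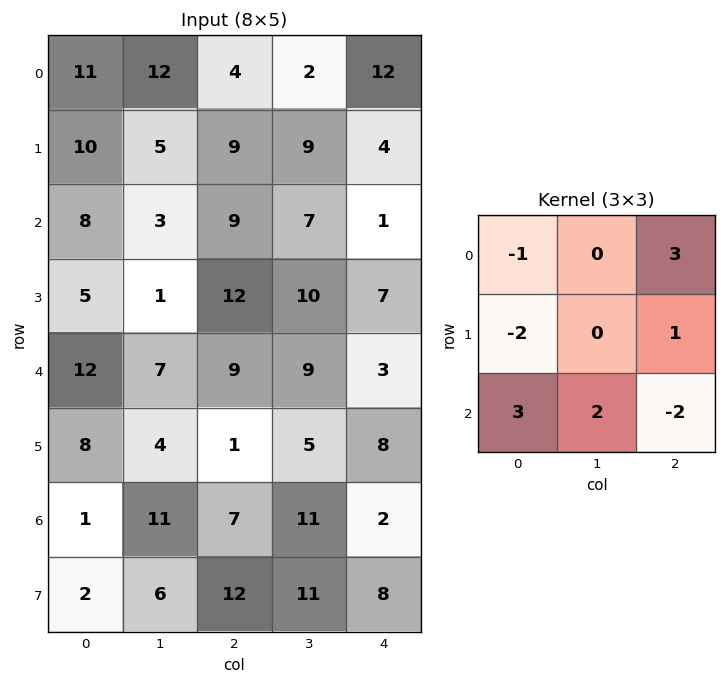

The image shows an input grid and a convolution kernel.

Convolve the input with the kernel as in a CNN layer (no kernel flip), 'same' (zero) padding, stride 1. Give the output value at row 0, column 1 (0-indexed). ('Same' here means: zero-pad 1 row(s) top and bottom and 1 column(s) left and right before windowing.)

The receptive field on the zero-padded input at this output position is [0 0 0 / 11 12 4 / 10 5 9]. Elementwise product with the kernel and sum: 0·-1 + 0·3 + 11·-2 + 4·1 + 10·3 + 5·2 + 9·-2.

4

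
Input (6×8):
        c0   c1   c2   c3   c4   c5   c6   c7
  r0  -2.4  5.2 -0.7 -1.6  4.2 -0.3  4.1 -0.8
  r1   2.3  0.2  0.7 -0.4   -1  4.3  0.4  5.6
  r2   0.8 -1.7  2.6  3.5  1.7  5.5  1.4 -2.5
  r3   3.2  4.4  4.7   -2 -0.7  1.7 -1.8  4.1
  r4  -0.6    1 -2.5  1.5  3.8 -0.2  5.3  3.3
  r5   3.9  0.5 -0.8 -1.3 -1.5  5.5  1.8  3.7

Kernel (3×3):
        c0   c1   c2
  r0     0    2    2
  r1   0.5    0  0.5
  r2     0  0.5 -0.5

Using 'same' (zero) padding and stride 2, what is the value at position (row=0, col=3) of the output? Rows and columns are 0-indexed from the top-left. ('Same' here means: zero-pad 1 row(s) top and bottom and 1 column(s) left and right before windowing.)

-3.15

The receptive field on the zero-padded input at this output position is [0 0 0 / -0.3 4.1 -0.8 / 4.3 0.4 5.6]. Elementwise product with the kernel and sum: 0·2 + 0·2 + -0.3·0.5 + -0.8·0.5 + 0.4·0.5 + 5.6·-0.5.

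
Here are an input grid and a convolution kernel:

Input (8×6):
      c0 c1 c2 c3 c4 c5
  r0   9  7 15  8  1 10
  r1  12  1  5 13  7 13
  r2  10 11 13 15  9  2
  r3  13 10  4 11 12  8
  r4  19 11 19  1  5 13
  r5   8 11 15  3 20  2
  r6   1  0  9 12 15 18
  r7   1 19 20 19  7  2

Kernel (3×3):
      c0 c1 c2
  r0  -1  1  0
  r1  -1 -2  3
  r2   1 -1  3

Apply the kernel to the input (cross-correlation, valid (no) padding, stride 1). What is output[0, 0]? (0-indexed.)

The receptive field on the input at this output position is [9 7 15 / 12 1 5 / 10 11 13]. Elementwise product with the kernel and sum: 9·-1 + 7·1 + 12·-1 + 1·-2 + 5·3 + 10·1 + 11·-1 + 13·3.

37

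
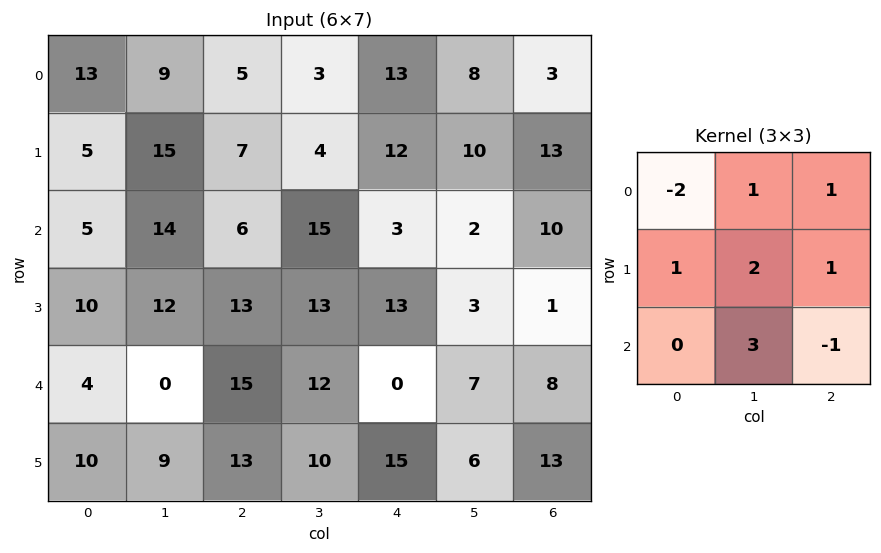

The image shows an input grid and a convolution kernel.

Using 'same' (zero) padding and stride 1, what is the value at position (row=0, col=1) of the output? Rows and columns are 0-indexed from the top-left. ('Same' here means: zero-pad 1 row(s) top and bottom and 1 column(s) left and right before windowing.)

The receptive field on the zero-padded input at this output position is [0 0 0 / 13 9 5 / 5 15 7]. Elementwise product with the kernel and sum: 0·-2 + 0·1 + 0·1 + 13·1 + 9·2 + 5·1 + 15·3 + 7·-1.

74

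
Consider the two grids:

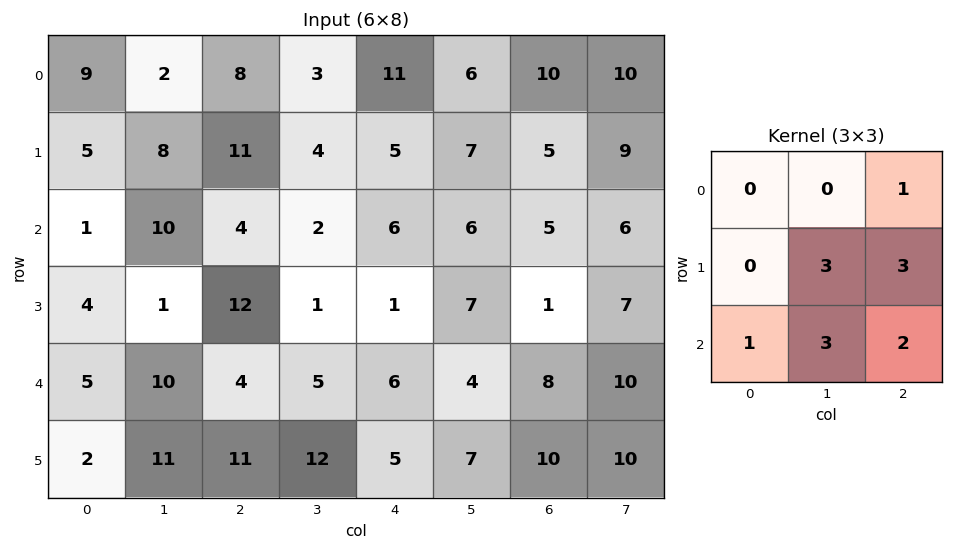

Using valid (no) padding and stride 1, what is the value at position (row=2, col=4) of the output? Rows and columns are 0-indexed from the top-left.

63

The receptive field on the input at this output position is [6 6 5 / 1 7 1 / 6 4 8]. Elementwise product with the kernel and sum: 5·1 + 7·3 + 1·3 + 6·1 + 4·3 + 8·2.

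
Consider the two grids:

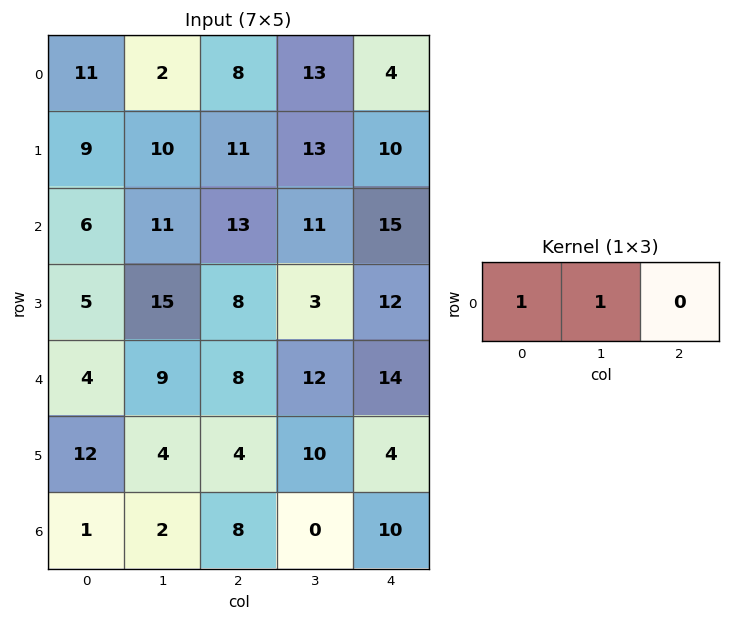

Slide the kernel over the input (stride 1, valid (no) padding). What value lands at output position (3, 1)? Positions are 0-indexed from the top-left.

23

The receptive field on the input at this output position is [15 8 3]. Elementwise product with the kernel and sum: 15·1 + 8·1.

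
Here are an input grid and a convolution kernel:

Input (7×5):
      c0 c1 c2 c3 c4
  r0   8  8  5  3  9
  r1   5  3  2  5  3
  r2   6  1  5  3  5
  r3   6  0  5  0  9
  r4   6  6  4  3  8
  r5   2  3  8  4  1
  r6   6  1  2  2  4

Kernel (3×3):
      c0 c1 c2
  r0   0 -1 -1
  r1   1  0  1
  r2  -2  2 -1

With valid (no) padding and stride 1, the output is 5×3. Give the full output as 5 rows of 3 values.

-21 5 -16
-11 7 -17
1 -15 -4
-1 10 -6
-12 0 -6

Output[0,0]: The receptive field on the input at this output position is [8 8 5 / 5 3 2 / 6 1 5]. Elementwise product with the kernel and sum: 8·-1 + 5·-1 + 5·1 + 2·1 + 6·-2 + 1·2 + 5·-1.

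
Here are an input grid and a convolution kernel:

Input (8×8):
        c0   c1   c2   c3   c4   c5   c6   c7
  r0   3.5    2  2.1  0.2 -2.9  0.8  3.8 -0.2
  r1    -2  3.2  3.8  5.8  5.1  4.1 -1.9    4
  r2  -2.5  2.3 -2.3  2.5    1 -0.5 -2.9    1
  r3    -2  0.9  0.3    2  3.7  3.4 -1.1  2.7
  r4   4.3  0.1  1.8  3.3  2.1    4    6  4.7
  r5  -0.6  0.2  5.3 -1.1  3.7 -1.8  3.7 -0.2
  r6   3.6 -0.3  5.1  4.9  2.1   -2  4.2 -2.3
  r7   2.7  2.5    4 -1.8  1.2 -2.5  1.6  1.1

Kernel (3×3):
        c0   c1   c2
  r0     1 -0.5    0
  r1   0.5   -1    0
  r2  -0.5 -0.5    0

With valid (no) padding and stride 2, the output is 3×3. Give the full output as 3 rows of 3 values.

-1.6 -2 -5.1
-7.75 -7.95 -3.35
2.1 -1.1 3.7

Output[0,0]: The receptive field on the input at this output position is [3.5 2 2.1 / -2 3.2 3.8 / -2.5 2.3 -2.3]. Elementwise product with the kernel and sum: 3.5·1 + 2·-0.5 + -2·0.5 + 3.2·-1 + -2.5·-0.5 + 2.3·-0.5.
Output[0,1]: The receptive field on the input at this output position is [2.1 0.2 -2.9 / 3.8 5.8 5.1 / -2.3 2.5 1]. Elementwise product with the kernel and sum: 2.1·1 + 0.2·-0.5 + 3.8·0.5 + 5.8·-1 + -2.3·-0.5 + 2.5·-0.5.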